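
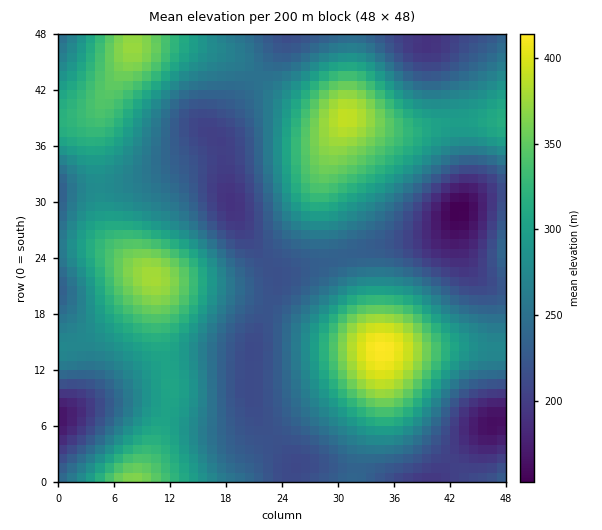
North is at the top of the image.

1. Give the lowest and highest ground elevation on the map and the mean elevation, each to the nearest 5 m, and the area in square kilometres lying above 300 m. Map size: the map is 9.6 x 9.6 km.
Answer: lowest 150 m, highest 415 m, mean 270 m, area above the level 27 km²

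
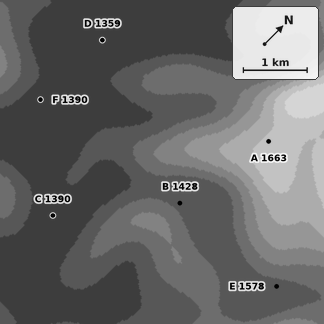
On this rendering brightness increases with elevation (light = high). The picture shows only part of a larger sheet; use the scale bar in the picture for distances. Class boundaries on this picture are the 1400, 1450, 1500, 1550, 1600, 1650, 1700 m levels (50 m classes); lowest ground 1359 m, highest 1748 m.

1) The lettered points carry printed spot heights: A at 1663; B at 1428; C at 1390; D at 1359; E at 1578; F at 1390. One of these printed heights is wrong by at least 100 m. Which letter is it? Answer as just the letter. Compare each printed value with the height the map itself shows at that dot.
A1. E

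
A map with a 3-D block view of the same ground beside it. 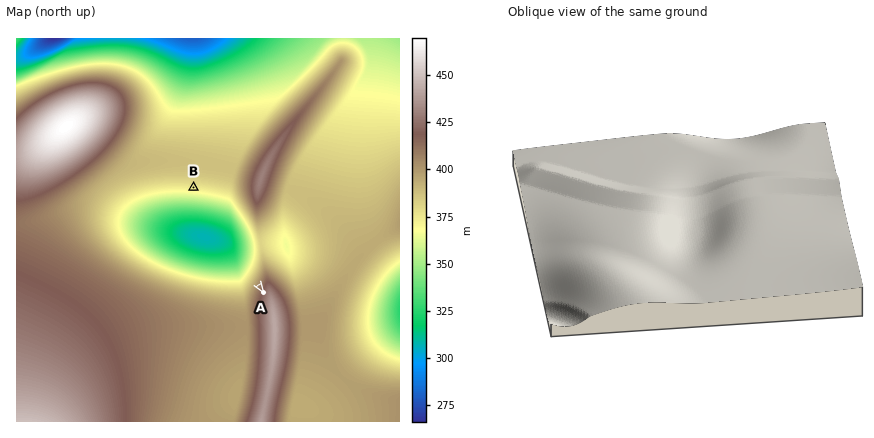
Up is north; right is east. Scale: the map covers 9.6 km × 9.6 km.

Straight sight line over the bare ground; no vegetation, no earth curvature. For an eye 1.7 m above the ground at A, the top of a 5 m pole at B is visible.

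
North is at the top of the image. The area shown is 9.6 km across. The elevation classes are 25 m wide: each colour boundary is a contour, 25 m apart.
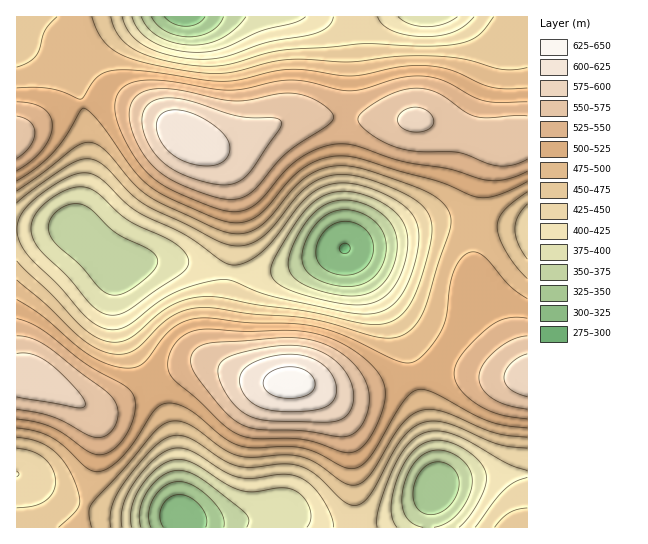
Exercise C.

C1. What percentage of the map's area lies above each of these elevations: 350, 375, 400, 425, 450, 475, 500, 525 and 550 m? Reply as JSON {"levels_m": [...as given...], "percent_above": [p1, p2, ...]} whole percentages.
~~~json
{"levels_m": [350, 375, 400, 425, 450, 475, 500, 525, 550], "percent_above": [96, 91, 84, 75, 65, 54, 41, 28, 18]}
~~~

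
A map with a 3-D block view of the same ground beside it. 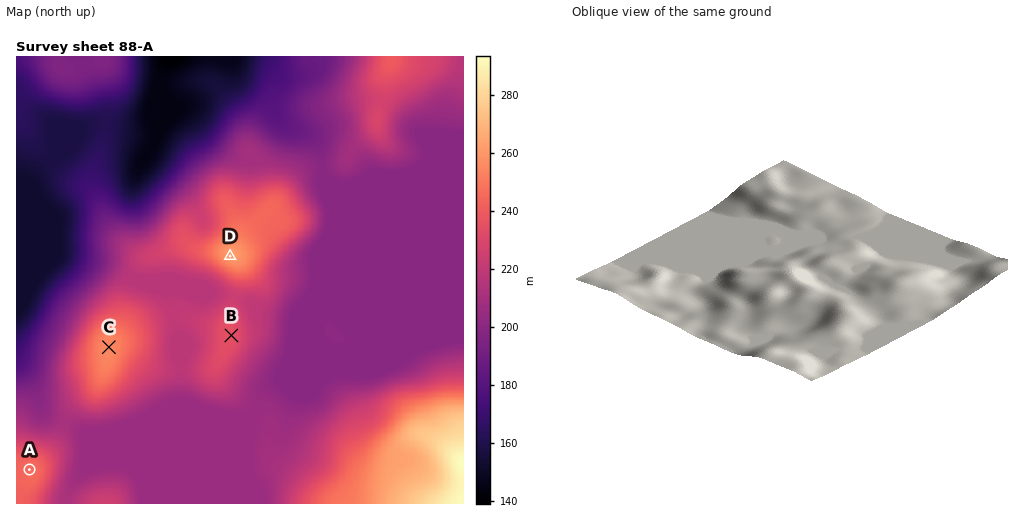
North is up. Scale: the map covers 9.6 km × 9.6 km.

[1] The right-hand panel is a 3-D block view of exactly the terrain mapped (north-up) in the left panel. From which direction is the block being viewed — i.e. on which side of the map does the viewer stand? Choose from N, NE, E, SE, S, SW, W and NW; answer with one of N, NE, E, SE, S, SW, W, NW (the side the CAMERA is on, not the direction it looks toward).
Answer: NW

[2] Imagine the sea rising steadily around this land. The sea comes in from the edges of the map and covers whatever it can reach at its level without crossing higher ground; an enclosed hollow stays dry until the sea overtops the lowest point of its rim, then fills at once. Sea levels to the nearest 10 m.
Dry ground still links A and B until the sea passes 210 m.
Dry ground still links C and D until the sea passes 220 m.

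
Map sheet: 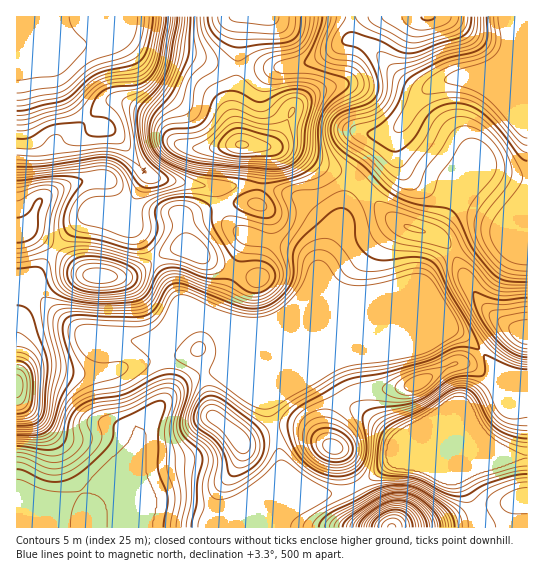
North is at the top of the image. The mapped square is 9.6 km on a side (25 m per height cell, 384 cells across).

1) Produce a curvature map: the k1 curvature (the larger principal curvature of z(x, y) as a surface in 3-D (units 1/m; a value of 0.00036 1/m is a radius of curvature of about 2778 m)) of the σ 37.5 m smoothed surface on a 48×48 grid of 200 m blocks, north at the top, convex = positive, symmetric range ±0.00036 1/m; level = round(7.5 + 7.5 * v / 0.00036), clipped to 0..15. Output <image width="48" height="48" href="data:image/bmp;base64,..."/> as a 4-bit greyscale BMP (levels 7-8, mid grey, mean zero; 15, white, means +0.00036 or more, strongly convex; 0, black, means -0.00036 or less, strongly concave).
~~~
<image width="48" height="48" href="data:image/bmp;base64,Qk32BAAAAAAAAHYAAAAoAAAAMAAAADAAAAABAAQAAAAAAIAEAAATCwAAEwsAABAAAAAAAAAAAAAAABEREQAiIiIAMzMzAERERABVVVUAZmZmAHd3dwCIiIgAmZmZAKqqqgC7u7sAzMzMAN3d3QDu7u4A////AIiIiJiIiIiZq5h3iImrzv///+3dyod4h4iIiIiHiId4m5eHiIiImqq9//3cy5iJiHiIeIiHiHd3iqmIh4h3eId5zu26u7qqqniIiIiHd3d3ibuYiIiHeIiKvNyXeKu7u3iJmIh4iIiImb3JiHeImZmrqauXd4mZqmeZmIh3iIiIh4vbmHeJqrvLdoiIeIiHiWeZmYiIiIiIdmnNuYibzd7aZ3iIh4h3iGiqqqmIh3eIdmndupms7u3JZ3iIiIiIiXrMqaqYh4ibqJ39qZm83LvKd3eIiIiJmb78h3eHd4it7O/ampqruqqrl3iIiIiru+/qdWZ4h3eK3u2oiaqpmZmaupiId3i92+6pmHd4mHZnrtqHd4maqpiJvMuYd3jeqPyImqqqmHZnvcl3d3iIq7qrzf/ZZFv7h/uImru7uph4vKh4h4iHirzMzv//uK7Xd/ypmqqqu7upqoeIeIiHiJmqq87///6HiNypmZiZmqu6mYiIiIiIiIiHeIie/+qIq6qph3d4iIiKqph4iIiIiIiId3d3vbmZvJqodmd4iHeIq5h4iIiIiIiIiId4iqmb3ZqodmeIiIiIiYiIiIeHeIh3eHh4donO25qYdniHiamIiIiIiIiIiIiIiIiHd4z9uZmZiIiIisqHeIiKqpiIiIiIiIiIeM/qmYmauqmZrMhmeImry6mIiIiIiIiIi/6pmoiKze7u7admeau83bqYeIiIiId3nfyYmYd5zv///sl3nMu7vdyoeJqpmHdovuuHd4d5vd3dze26zcuqq7qHd4mZqYd5zsl2Z5iau6qYis3c3LqYmqmHeIiImYh5zbh3d6qrqZiHZoq7uph3ial4iIiImZmrzJd3d7uph4iHZmiaqYdneaiIiIiImbzduYd3iJu4dniHd3iqqHd3irmYiHd4m926mYd3eIrJZmd3eKvLqZmavcqYd3d5vLmImZh3h5vbhmeIm87ty6vN3JiIh3eLyneIiZh3iM3vyoiby5iZmHeJqoZoiHisp3eIiZmIiLzf/93ex1aJmId4iZiIiJq7h3iIiJmYmIiJve7sqHiZmYiIibuqqqu5d3iIiImZqYd3iIq7qavO/+7u7u7Lu7uYh4iIiImqqXeIh3iZic///////+3LupiIh4eIiJqqmImpiHd3ec/8qqvMy7u6l1Z4d3eIiZqph5qruod2ed64dnm5iKvLdEZ4h3eImaqod4iau6h3m8yndoq4Z5zchVaJmHiJmaqYd2eIisuqvKu4d5qoZ5ztuYiaqYiZmZmIeHiHaLzMyprKiZmYeave3cu7qYiImZiIiHiHZ5q7mHnLmYiYiZmrzNzLmHd4iIiHeHiHeJmYh2e7qIiZh3eJmrupmYh3d3iIiHiHeImHdmasqIiZh2eJl4qpiamHd4iIiHh3d4h3dmesqImZiIiqhnmYiaqXd5qoiId3d4h3ZnisqZmYmau6dmeHeJqpiby5iIiIiIiHd3ebuqqZmru6h3eIiZq6u8uYiIiIiIiHd2aKqruqqqqZqqq7u6q8zLl3dw=="/>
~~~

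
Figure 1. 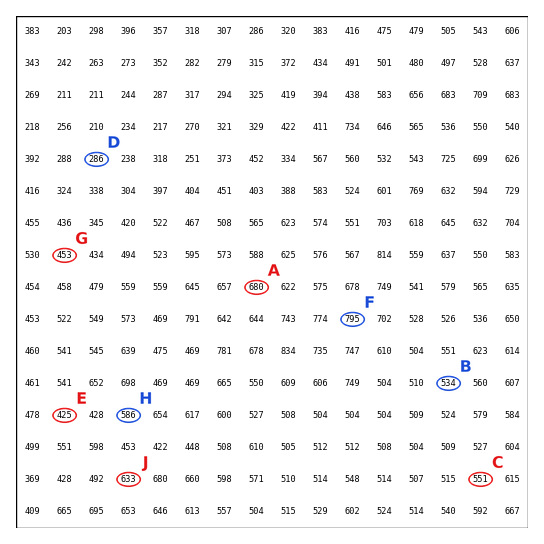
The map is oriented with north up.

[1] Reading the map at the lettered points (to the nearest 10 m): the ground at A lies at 680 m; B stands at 530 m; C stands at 550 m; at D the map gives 290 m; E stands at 420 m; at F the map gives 790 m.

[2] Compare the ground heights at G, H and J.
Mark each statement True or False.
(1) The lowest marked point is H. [False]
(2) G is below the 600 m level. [True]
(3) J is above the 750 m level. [False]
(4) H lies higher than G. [True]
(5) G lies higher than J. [False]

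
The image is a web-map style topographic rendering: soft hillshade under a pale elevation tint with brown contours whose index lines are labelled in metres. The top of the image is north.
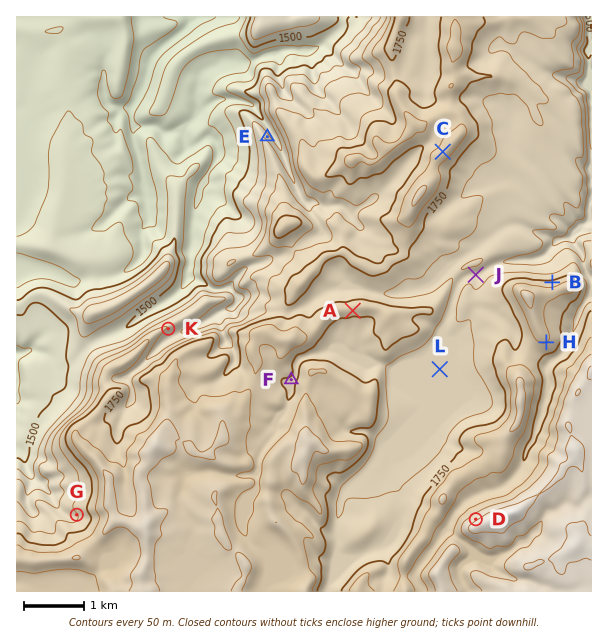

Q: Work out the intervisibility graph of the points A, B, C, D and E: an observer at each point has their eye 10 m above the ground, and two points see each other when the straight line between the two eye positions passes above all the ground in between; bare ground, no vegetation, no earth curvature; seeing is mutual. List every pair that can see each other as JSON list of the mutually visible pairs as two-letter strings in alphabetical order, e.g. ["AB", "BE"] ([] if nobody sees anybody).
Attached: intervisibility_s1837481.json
["AD", "BC", "CD"]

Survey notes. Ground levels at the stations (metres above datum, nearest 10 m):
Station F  1740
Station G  1700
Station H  1800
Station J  1670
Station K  1640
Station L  1690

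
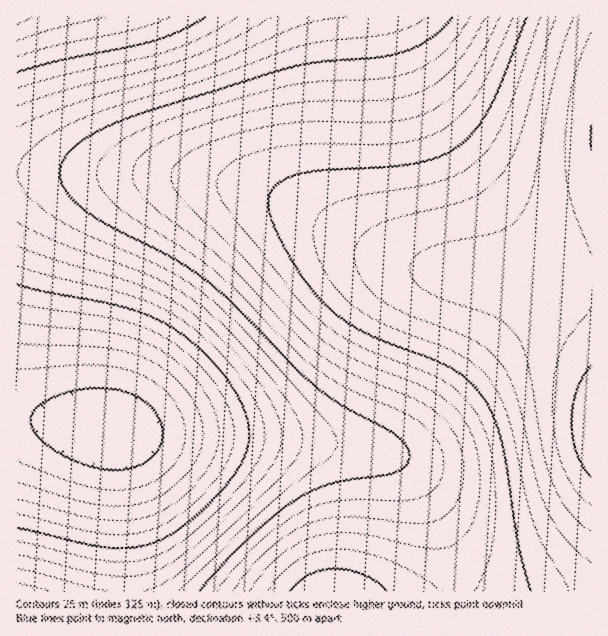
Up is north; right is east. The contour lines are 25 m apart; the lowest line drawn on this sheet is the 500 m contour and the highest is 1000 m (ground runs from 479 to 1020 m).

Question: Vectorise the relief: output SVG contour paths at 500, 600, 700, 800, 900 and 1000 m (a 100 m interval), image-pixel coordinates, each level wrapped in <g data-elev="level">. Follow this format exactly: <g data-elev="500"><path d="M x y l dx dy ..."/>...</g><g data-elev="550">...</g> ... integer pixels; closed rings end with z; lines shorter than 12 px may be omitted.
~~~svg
<g data-elev="500"><path d="M110 470l-15-2-17-6-16-7-16-11-9-9-5-9-1-9 4-7 9-8 15-7 16-5 17-2 15 0 15 3 13 5 11 6 10 11 5 12 1 12-3 12-8 9-11 7-14 4z"/></g><g data-elev="600"><path d="M17 303l24 5 78 12 25 8 23 11 26 20 22 25 14 26 4 12 1 12-1 12-5 13-8 14-10 13-13 14-15 13-15 10-14 6-22 5-27 0-26-5-61-15"/><path d="M170 17l-32 12-81 16-40 12"/></g><g data-elev="700"><path d="M108 591l-91-22"/><path d="M17 222l44 21 91 33 21 11 21 14 31 26 33 35 28 37 10 15 5 12 2 14-3 12-9 13-15 17-58 57-32 28-22 16-22 8"/><path d="M349 17l-26 3-21 5-99 42-36 11-89 24-30 11-31 14"/></g><g data-elev="800"><path d="M486 17l-18 30-15 21-15 13-18 11-16 5-20 3-63 1-24 2-55 11-43 12-32 13-21 13-7 6-5 7-1 8 1 9 4 9 7 9 14 12 42 30 24 20 80 81 19 15 21 12 66 28 21 11 11 9 8 10 7 12 4 12 2 21-3 19-8 16-10 10-11 4-12 1-70-6-20 1-18 4-21 10-21 16-20 21-17 22"/></g><g data-elev="900"><path d="M541 17l-37 103-11 23-14 16-17 13-22 9-24 6-57 9-24 7-10 6-7 7-4 9-1 11 4 18 9 19 11 17 15 15 15 10 17 9 59 23 18 8 16 12 14 14 10 18 8 21 17 78 9 29 9 19 20 33 5 12"/></g><g data-elev="1000"><path d="M591 365l-8 12-6 13-4 15-1 17 1 16 4 15 6 14 8 10"/><path d="M591 124l0 26"/></g>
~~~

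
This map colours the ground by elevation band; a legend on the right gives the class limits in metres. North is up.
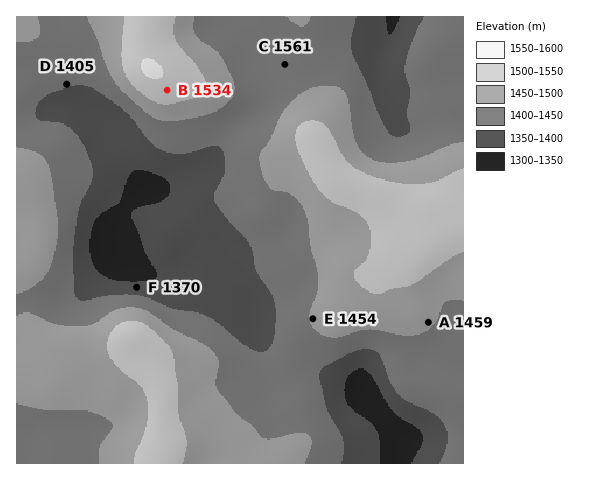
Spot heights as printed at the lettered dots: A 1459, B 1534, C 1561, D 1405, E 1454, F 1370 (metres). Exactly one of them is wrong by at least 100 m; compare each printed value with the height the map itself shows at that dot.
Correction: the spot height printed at C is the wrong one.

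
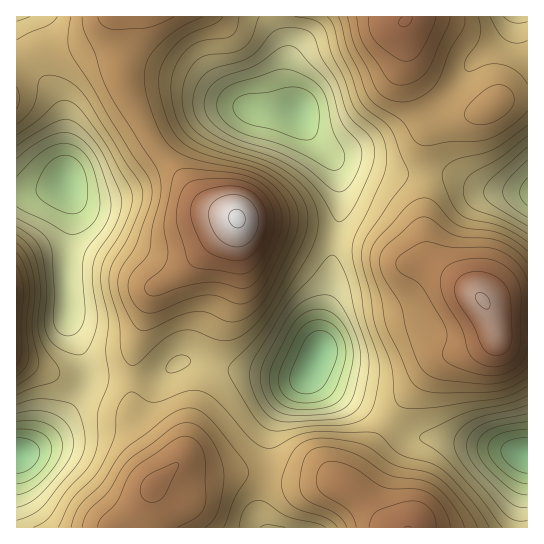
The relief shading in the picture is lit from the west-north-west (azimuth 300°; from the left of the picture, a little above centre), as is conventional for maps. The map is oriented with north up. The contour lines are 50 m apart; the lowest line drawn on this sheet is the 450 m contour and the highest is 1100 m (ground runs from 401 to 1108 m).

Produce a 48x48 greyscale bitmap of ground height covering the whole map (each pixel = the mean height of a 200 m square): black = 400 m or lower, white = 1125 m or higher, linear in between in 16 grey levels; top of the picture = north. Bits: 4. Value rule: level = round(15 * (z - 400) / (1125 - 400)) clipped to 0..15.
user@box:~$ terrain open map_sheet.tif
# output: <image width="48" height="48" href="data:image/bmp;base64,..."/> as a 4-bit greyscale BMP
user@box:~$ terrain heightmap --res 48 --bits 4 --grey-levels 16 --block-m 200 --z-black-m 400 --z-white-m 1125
<image width="48" height="48" href="data:image/bmp;base64,Qk32BAAAAAAAAHYAAAAoAAAAMAAAADAAAAABAAQAAAAAAIAEAAATCwAAEwsAABAAAAAAAAAAAAAAABEREQAiIiIAMzMzAERERABVVVUAZmZmAHd3dwCIiIgAmZmZAKqqqgC7u7sAzMzMAN3d3QDu7u4A////AFZniZq7u7u6qpiHZmd3eJq8zMzLqph2VVVmeJqru7u7uqmHd3iImaq7zMzLqYdlVERWeImqu7u7uqmId4iZqru7u7u6mHZlRDNFZ4iau8u7uqmYiImaq7u7urqqmHZUMyI0VniJq7y7uqmYiImau7u6qpmZh2VDIhEjRWeJq7u7uqmYiIiaq7qqmYiIdlQyEQETRWZ4mqu7uqmYiIiaqqqZiHd3ZUMhEAESNFZ4iaq7uqmId3iJmZmYh3dmZUMhEBEjNFZ3iJmqqpiHd3eIiIiId3ZmZUMiESIzRVZ3iImaqYh3dmZmZmd3d3ZmZVQzMkRERVZ3iIiJmIh3ZVRERVVnd3d3ZmVVRFVVVWZ3d3eIiId2ZUMiM0VWd3d3d3dmZWZWVVZnd3d3d3dmVDIREjRWd4iIiIiId3dmZlZnd3d3d3dmUyEQESRWd4iZmZmZmId2ZlZnd3ZmZmZlUyEQASNWd4maqqq6qZh2ZVZnd3ZmZmZmVDIQASNGeImqq7vMuph2VVZneHdmZ3d2VDIQACNGeJmqq7zdy5hlVVVniId3d3d3ZUMhASNWeJqqq8zdy5dkREVniIh3d4iHdkMhESRXiZqqq83dy5dUREVniZmIiIiIdlQyIjRniZqqvM3dy5dkREVnmamZiJmZh2VDM0VniZqqvN3dy6hkREV4mqqqmZmqmHZUREVnmaqrzd3dy6hkNEZ4mquqqqqqqYZVRFVomqq7zd3dy5hkNEZ4mqu7u7u7uodlVVZ4mqq7zN3cy5dUNEZ4maq7vMzMupdmVVZ5qru7vMzMuodUREVniZq7zM3dy5h2VVZ5qqu7u7u7qXZUM0VniJq7zN3t3KmHZVZ4mqqqqqqqmGVEMzRWeJq7zd7u3LmHZVZ4iaqqqZmYh1QzMzNFeJq8ze7+7LqHZVZniJqpmIh3ZTMyIiNFZ5q8ze7+7LqHZVVneJmZh3ZlVDIiIiNFZ4m8zd7u3KmHZVVmeIiYh2ZVQzIiESNFZ4mrzN3dy6h2VEVWd4iId2VUQzIhESNFZ4mrvMzLuodlRERWZ3iHd2ZUQzMiESNWeJmquqqpmHZUQzRVZ3eHd2ZlREMyIjRXiJqqmZiHdlVDMzRFZ3iId3dmVFQzM0VniaqZiHdlVEMzMzRFZ4iIiIh3ZWVEREZ4mamYdmVEMzIiIzRVZ4iIiIiIdnZVVVZ4mqmHZVQyIiIiI0VWeImZmZmZh3dmVWeJmqmHZUMiIiERI0VniJmZmZqpmId2ZniZqpmGVDMiIiERI1Z4mZmZmZqqmYd3Z3iaqph2VEMiIiIiNFeJmqmZmZmqmYd3d4maqph2ZUMzMiIjNGeJqqqpmZmZmYd3eImqqph3ZVREMzMzRWeaq7uqmImZmIiIiJmqqpiHZmVVRDNEVniau7u6mIiIiIiIiJmqqpmHdmZmVERFVnmrvMu6mYiIiHiIiZqqqqmYd3d2ZURFVomrzMy7qZiHd3d4iZqqqqqZiIh3ZVVVZ4m8zMzLqZiHd2d3iaqru7qqmYh3ZmZmZ4q8zMzLqph3Zg=="/>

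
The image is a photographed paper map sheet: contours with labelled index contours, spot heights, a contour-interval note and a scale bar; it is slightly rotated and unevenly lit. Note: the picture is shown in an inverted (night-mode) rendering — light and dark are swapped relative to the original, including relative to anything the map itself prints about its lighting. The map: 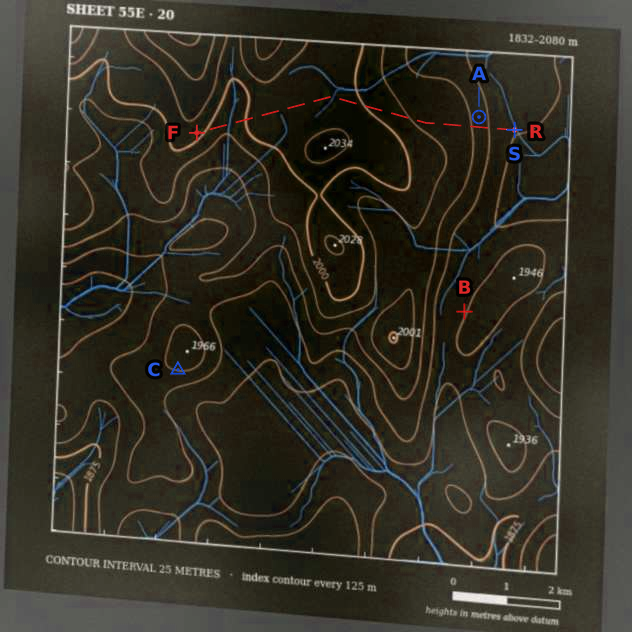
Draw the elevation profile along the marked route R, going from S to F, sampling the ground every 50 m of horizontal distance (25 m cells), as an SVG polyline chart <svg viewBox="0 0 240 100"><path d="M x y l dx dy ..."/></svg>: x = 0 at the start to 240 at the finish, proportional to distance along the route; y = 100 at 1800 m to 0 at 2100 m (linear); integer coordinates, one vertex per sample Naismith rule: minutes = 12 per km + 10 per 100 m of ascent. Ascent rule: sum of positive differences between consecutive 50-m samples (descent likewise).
<svg viewBox="0 0 240 100"><path d="M0 66l2 0 2 0 2-1 2 0 2-1 2-1 2-1 1-1 2-2 2-1 2-1 2-2 2-1 2-2 2-1 2-1 2-1 2-1 2 0 2-1 2 0 2-1 2 0 1-1 2 0 2 0 2 0 2-1 2 0 2 0 2 0 2 0 2-1 2 0 2 0 2 0 2 0 2-1 1 0 2 0 2-1 2 0 2-1 2 0 2-1 2-1 2 0 2-1 2 0 2 0 2-1 2 0 2-1 1 0 2-1 2 0 2 0 2-1 2 0 2-1 2 0 2-1 2 0 2 0 2-1 2 0 2 0 2 0 2 0 1 1 2 0 2 0 2 0 2 0 2 0 2 0 2 1 2 0 2 0 2 0 2 0 2 0 2 0 2-1 1 0 2 0 2 0 2-1 2 0 2 0 2-1 2 0 2-1 2 0 2-1 2 0 2 0 2 0 2 1 1 0 2 1 2 1 2 1 2 2 2 1 2 1 2 1 2 2 2 1 2 0 2 1 2 0 2 0 2-1 2 0 1-1 2-1 2-1 2-1 2-1 2-1 2-1 2-1 2-1"/></svg>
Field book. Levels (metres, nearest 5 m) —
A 1940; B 1920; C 1950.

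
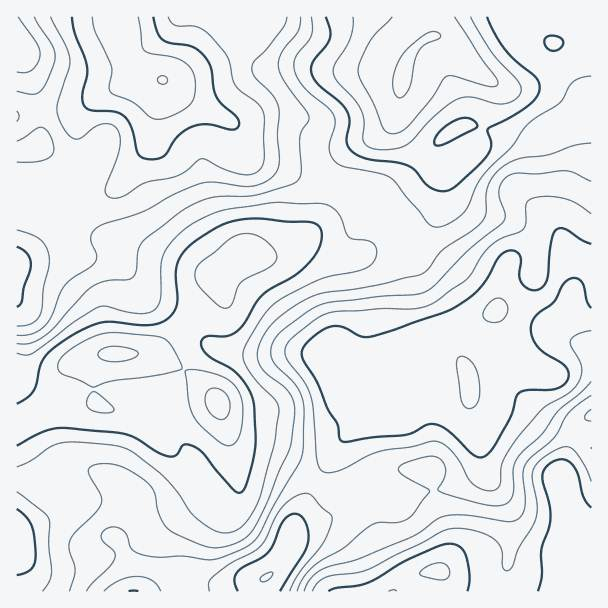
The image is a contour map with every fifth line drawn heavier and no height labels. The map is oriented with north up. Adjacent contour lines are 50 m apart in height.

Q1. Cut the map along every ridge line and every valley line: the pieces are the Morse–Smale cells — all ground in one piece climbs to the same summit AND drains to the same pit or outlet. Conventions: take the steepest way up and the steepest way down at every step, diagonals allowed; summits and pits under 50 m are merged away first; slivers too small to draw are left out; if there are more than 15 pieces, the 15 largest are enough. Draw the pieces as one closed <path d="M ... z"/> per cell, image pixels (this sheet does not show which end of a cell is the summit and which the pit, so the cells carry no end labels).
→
<path d="M591 16l-472 0-1 2 4 12 2 21 10 18 7 7 12 4 11 0 22 18 44 23 6 10 4 15 8 11 84 31 14-32 11-11 24-12 11-11 4-10 2 14 6 12 11 14 16 12 15 2 19-9 9-7 4-7 14-41 1-18-5-4 19 8 12-2 9-4 18-19 8-20 38-5z"/><path d="M591 38l-37 5-12 25-14 14-9 4-12 2-15-6 1 14-17 50-6 8-20 10-15 2-13-8-18-20-6-12-2-14-4 10-11 11-24 12-14 16-11 27 12 5 19 3 12 14 20 10 13 14 4 15 0 17 9 48 7 18 6 6-2 2-34 8-12 6-32 26-14 9 14 8 23 21 24 0 40-30 8-3 21-1-1-10-9-17 0-7 10-17 27-25 22-1 26-9 7-8 8-21 10-11 9 0 13 3z"/><path d="M579 258l-9 0-6 6-12 26-7 8-26 9-22 1-27 25-10 17 0 7 9 17 1 10-26 2-43 32-24 0-18 8-19 15-24 41 11 6 8 2 54-20 40-1 9 40 10 27 0 18-8 16 5 8 2 14 56 0 1-13 7-31-1-36-10-18-16-23-4-31-10-26 0-19 12 5 30 0 10 3 30 23 40 17 0-180z"/><path d="M366 200l-2 16-14 24-2 11 0 13 7 45-1 14-6 12-25 19-39-2-17 3-18 0-25-3-11-4-13 1-8 8-29 45 13 33 16 23 2 10-1 15-3 6-11 10-35 9-14 20-8 7-7 2 8 13 21-10 15-12 32-20 37-35 4-11-4-29 4 8 8 9 11 4 25 4 39 24 25-41 19-15 17-7-22-22-14-8 14-9 32-26 12-6 34-8 2-2-6-6-7-18-12-77-14-17-20-10z"/><path d="M164 80l-14 63-30 42-7 5-9 3-51-1 1 20-5 12 32 14 24 0 15 3 60 21 33 15 11-11 21-13 30 3 21-9 24-26 12-32-84-32-6-5-6-21-6-10-44-23z"/><path d="M117 16l-101 1 1 169 51 7 42-1 10-7 26-36 16-53 1-15-16-2-13-10-10-18-2-21z"/><path d="M189 318l-34 34-51 3-6 5-4 14 0 24 2 6-34-1-11 3-19 12-15 3-1 58 29 5 21-15 17-1 10 2 29 16 2 2 0 12-4 24-6 12 5 0 7-4 18-24 23-4 16-8 10-13 1-15-2-10-20-32-9-24 29-45 11-9 11-1-10-9z"/><path d="M75 256l-28 0-31 7 0 40 4 6 4 11 4 45-2 18-3 7-7 2 1 29 15-3 19-12 11-3 33 0-1-29 4-14 6-5 51-3 20-19 12-15-4-5-37-17-8-8-10-15-12-11-12-4z"/><path d="M429 469l-40 1-54 20-18-8-22 40-5 24-6 12-8 12-14 11-2 10 135 1 19-16 17-5 9 0 8-17 0-18-10-27z"/><path d="M333 188l-13 33-24 26-21 9-30-3-21 13-10 10 0 14-26 27 24 29 12 6 25 3 18 0 17-3 39 2 25-19 4-8 3-12-3-31-4-20 0-13 2-11 14-24 2-16-3-4-19-3z"/><path d="M471 394l-1 20 10 26 4 31 16 23 11 24 0 30-7 31 0 12 54 1 2-4 2-28 3-6 11-12 5-12 7 5 4-1 0-90-40-18-30-23-10-3-30 0-9-3z"/><path d="M230 436l-1 5 5 15 0 18-4 6-38 32-16 16-4 8-3 10 0 14 8 23 18-5 20 6 15 0 31-4 6-3 9-7 8-12 6-12 5-24 21-39-40-25-25-4-11-4z"/><path d="M83 468l-17 1-21 15-21-4-8 0 0 72 16 13 12 5 13 0 47-12 18-9-8-13 2-3 5-15 3-30-31-18z"/><path d="M51 224l-3 1-6 12-25 25 9 0 21-6 63 3 10 6 8 8 10 15 8 8 25 11 17 11 28-31 0-6-4-5-32-14-66-22-33-2z"/><path d="M122 550l-18 8-47 12-13 0-9-4-18-13-1 38 115 1 1-10-4-15z"/>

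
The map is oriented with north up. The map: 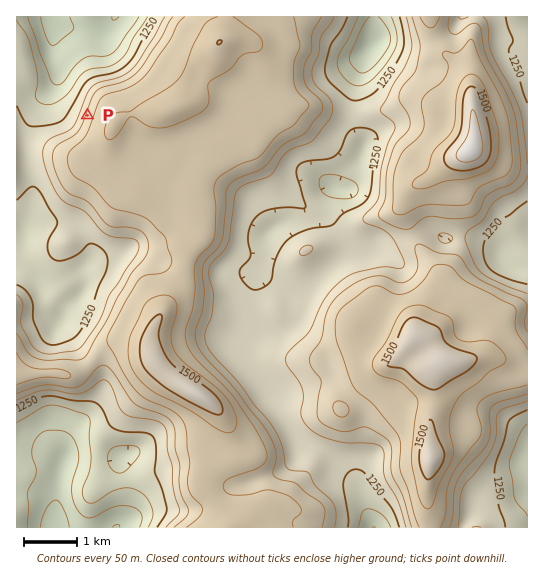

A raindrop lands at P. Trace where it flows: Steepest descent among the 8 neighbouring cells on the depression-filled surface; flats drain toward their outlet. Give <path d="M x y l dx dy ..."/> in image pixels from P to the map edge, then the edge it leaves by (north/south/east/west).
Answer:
<path d="M87 115l-14 0-16-16 0-42-2-2 0-29-1-1 0-8"/>
exit: north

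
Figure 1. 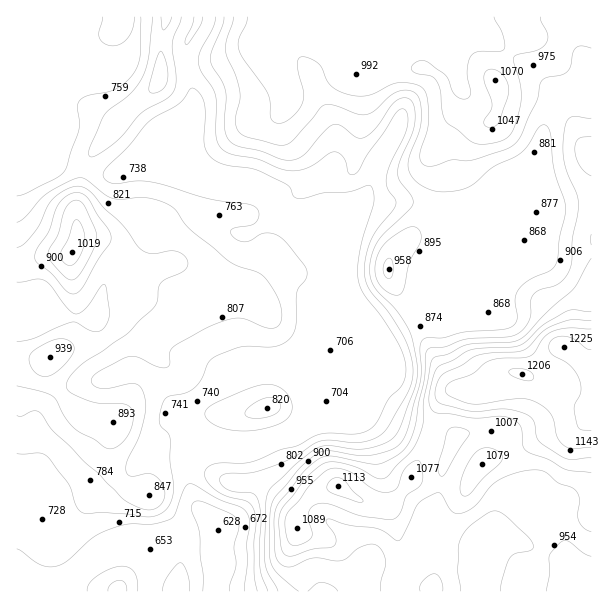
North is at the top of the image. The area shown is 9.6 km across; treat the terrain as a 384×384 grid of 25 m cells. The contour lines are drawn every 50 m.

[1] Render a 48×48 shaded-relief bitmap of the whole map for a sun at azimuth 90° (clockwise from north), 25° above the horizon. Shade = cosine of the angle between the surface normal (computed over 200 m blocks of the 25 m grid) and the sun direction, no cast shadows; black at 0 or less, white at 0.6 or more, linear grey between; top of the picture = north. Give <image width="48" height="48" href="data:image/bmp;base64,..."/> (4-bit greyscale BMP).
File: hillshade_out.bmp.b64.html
<image width="48" height="48" href="data:image/bmp;base64,Qk32BAAAAAAAAHYAAAAoAAAAMAAAADAAAAABAAQAAAAAAIAEAAATCwAAEwsAABAAAAAAAAAAAAAAABEREQAiIiIAMzMzAERERABVVVUAZmZmAHd3dwCIiIgAmZmZAKqqqgC7u7sAzMzMAN3d3QDu7u4A////AKqqmHi+6Xv+uGREeruqmHiqre25iL3cuqqrupit2oruyVIki7qqqYiqrdy6iK3cupmrzLqsyorduWECjMqruoirrNy6mazLqpmrzMu7uprduWEAa8vNyom7q9y6qqq7qZqrzMzLuprduWEAOt3cuorMq8y6qqq7mKqru7y7q7vduWEAO+26qZvdqszLqpq6iKqqqrqpnO7sqWIAOuyYmr3uuazbqqqpiKqqmaqYnf/qd3UhNqqZrMztuYvtuqqqmKmZiZmZnf/HV5l1M2ic3bq92oruy7qamKqYiZq6rP6naKqYQkad7aeN6njO27qZmbqYmZrMvN2omqmYYzac25Z864et3LmIq7qYiJrNzN3KqqqYhTarqYZYzJeLy5h4q7upiJrO7M3LqqqqqGermHU1rLmbuHd4mruYiZrP/cy6mqu8y5mqmGQjnLqrp2d3mrqHiarP/supmZq97bqqqGQhapmrmHd3mrqIm7u9/suqmZmt/suqqXUQJ4irqpmImqqazMqr3cu7qpms7buqqZcQBImru6qqmZm93cuqu7vMu6qrzLuqqakwA4maqqy6iIit7dy6qrzMy7u7u7uqmbowBHiImry5iHis7dzLq7zMy7u7u7qpmrkwJ2Z4mZiZq4iL3czMu7zMu7urzLupm7cieHeJl0RqzKmJvLq8y7u7u7qr3supm5VHqpmZliFJu6qZq6qry7u7u6qs7tuqqnRqu6qql0NXm7qYm7mbzLu7u7qt7su6l0Wbu7uql2Z4q7qXnMmbzLu7u7u97cy6dEi8u7u6l3iImrqFntqbzLu7vLvN3MzJUUvcuru6qIiYeLp1r/ubzLu7zLvMzMzJMFzsuru7qpmHZ5hmv/2ry7u8zMu8zLvJMFzsu7u7uqqGZnZWrv7My6vM3curzLvKUUrdy7u7uqqGZ3ZVjf/ty7vN3Lqry7vKY0e8y7u7uqqWZodUff/tu7zcy7u7u7u6hlaLy7u7qqqXVodEfv/cu7zMu7u7u7u7l3Z6u7u7qqqnZYdUfv7Lu7zMu7u6q7u7qHd4qru7qqqoZphlfP26u8y7u7uqqruruXd4mrvLuqqXZ6qXi926u7u7qqqZmrqay3VoqrzMu6qGZ6qoec3Lu7uqqqmIm8ypzIRHq7vMy7p1aLqpeK3cu7qpiJmIrN25zaQlm7q8zcp1ebqph4vey7qXVomavd25vtgjeqmr3ut1ebqqh3nO7LqnRHmazd25rftBWJib3/yGiqqpmIit7cunRHmazd25rP5hN5ma3/2oq6qqmZiKzdy4RHiZvdyprP6CSKqJz/26u6qqqqmHi+7IVWiJvduZrN2VWbp4z/3Mu6qqqqqWWO+3ZniJvbmZq8uoirl53+y7zKq7u7qnRu+mZ3eLzLmZqruqu6iK3ty7zLu7qqqpVu6FZmesy6qqqruqu6mbvLzMzLuqqpq6Zt+VRWi8y6q6qruqu6qqqrzdy7uqqZm7ds+2RGiruru7uqqqu6qqmbzcuru6qZm7db/oQ1iaq7u7u6qruqqpqrzMug=="/>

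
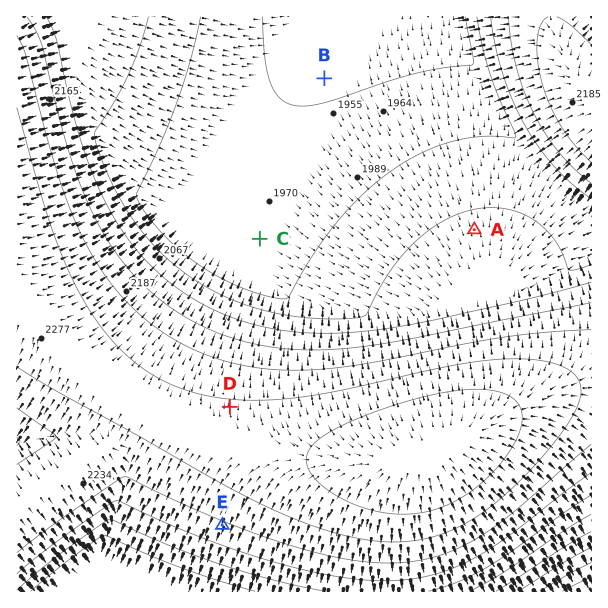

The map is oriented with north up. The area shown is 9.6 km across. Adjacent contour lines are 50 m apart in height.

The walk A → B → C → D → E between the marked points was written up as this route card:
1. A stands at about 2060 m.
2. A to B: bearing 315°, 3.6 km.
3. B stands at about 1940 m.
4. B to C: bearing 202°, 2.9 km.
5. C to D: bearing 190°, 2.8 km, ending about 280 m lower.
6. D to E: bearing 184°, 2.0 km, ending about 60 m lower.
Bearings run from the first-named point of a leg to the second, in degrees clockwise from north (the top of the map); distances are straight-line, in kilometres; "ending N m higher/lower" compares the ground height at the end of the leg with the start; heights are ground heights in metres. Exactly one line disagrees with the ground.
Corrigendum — Line 5: it should read "ending about 280 m higher".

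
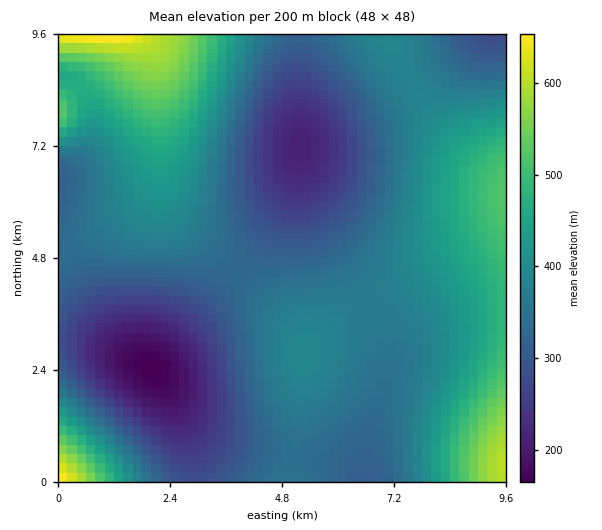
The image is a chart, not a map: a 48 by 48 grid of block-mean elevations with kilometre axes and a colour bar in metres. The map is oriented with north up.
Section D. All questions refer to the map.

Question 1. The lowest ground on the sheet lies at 160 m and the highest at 680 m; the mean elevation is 360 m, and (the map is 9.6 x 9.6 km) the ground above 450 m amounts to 15.7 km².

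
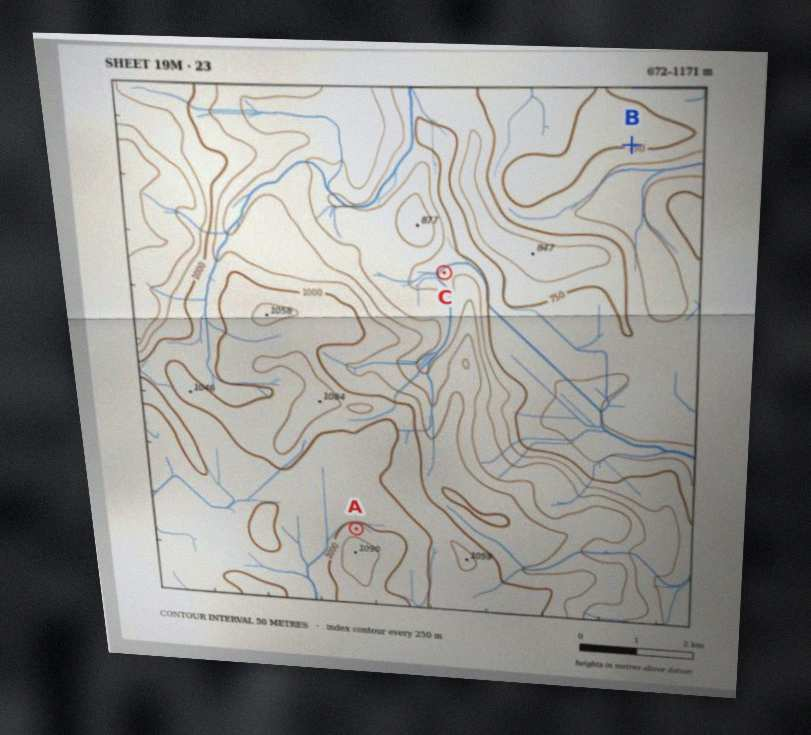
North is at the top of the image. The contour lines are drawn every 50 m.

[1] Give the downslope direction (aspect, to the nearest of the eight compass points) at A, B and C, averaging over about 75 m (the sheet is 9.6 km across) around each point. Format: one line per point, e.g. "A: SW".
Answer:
A: N
B: S
C: NW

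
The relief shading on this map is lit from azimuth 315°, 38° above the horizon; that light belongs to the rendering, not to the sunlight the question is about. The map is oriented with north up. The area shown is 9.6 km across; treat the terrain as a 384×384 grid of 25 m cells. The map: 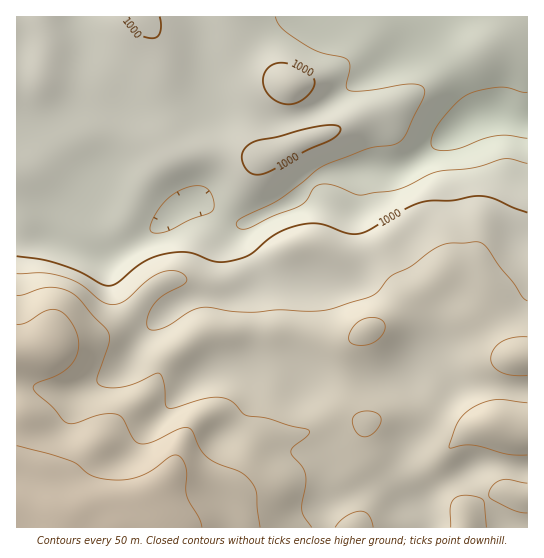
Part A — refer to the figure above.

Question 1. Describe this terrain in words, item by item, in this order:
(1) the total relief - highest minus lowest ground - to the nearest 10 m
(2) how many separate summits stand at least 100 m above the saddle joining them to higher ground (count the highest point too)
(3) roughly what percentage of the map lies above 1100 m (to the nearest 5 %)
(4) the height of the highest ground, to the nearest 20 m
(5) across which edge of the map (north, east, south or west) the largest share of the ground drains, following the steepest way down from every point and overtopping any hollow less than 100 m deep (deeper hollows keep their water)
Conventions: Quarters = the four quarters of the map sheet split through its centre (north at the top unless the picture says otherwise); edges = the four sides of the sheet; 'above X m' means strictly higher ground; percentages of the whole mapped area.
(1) From the lowest to the highest ground is roughly 370 m.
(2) There is 1 summit with 100 m or more of prominence.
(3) Roughly 20 % of the ground is higher than 1100 m.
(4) The highest point reaches roughly 1240 m.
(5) Most of the ground drains across the eastern edge.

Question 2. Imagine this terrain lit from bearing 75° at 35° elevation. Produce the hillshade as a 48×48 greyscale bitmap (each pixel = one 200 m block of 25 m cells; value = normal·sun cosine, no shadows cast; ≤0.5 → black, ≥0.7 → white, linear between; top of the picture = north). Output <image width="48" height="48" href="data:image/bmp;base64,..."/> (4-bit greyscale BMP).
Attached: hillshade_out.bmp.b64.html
<image width="48" height="48" href="data:image/bmp;base64,Qk32BAAAAAAAAHYAAAAoAAAAMAAAADAAAAABAAQAAAAAAIAEAAATCwAAEwsAABAAAAAAAAAAAAAAABEREQAiIiIAMzMzAERERABVVVUAZmZmAHd3dwCIiIgAmZmZAKqqqgC7u7sAzMzMAN3d3QDu7u4A////AFVVZmZmZmd4mZh4mZiIdUWJmHdRAnmGVFVWZmZmZmd4mZh4iZmYdUV4mHZBA3l1RGZmZmZmZmeJmYh3iJmZdVVniGUxFHdUNGZmZmd3ZmeJmYd3iJmYdVVmdmVDRWVEVmZmZ3h3ZVZ5mYh4iZmYZVZmZlRFZmRFeGZmeIiHZERpupiImZiHZVVmZlRGd2RFZ2Z3d3iYZTNZzKh4mYd2ZVVmd1RFd2QzRHeIdmeIhkNZ3ahneHZmZVVmd2VEVUISNIiYdVaJmGRIvKdmZ2ZmZlVWd2VDMyIjVYiZdlZ5qoVFmpdmZndmZlVWd3ZUMhJGd5mph1ZomZdUaIh3d3dlVVVWd3dlQiNXh5mpl2ZneJl1VniId3dlVVZnd3d2UzRniIiIiHd2Z4mYZmiId3dlVVZ3d3d3ZURWd3d3iIh3VWiZdmd3ZmZlVFZ3d3ZmZDNEVVVWiZmIZEaJh2ZmVWZlREZnd3ZlQyIjNFVXiqqYdDV4h2ZVVVVVQ0Vnd3ZVQyIiNGZnmrqphURXd2VVVVVUM0VWeHZlQzIiRWZnm7qql1RFZmZmVVVURERWiIdlQzM0VlVXm7uqqXVDRWd3ZWZlVUNHiYdlREVWZ0RXm8ypmIZTRXiHZmd3ZUNXiYdlRFZnd0RXrN2nZ4dlVniHZnd3ZURWd3ZlVWZ3iERXrf6lRWdmZnh3ZmdmZVVURVZmZWZ4iFVovv6TE1ZmZ3h3ZmZlVVVTNFVWZmZ4iGeKzuxzETVoiId3ZVVVVVVDNFRVZ2eIiHibzLljETR4qodmVERVVWZURVRFZ3eJiImqqYdUMzVomYdUMzRVVnZlVVRFZ3eZmImIdmVVVVVWd4dkIiRWeIdlVmVFZmeamIh2VVVVZ3ZVVoh1MiRXmpdURmVVZmeah3d2VVVVZ3ZVVnd2VDRXiZdTNWZVZmeZh3dmZmVVZ3dmVVVWZlVVeIdUM0VmZleId2ZmZmVVVnd2VDNFZmZUVndlREVmZmeId2ZmZmVVRWd2VDIkVndlVndmZURWZmd4d2ZmZmZURFZmVDIjVnh2Z3dndlNFZ3d3d2ZnZmVUQ0VWVDIjRniHd2ZndlRFZ2Zmd2ZmZmVURERVZUQzRWd3dmZmZmZmZlVWeGZmZmVUREVWZlREVVZmZmdlVomYZVRWiGZVVVVVVVVmZlVFVlVWZ3d2V5qpdlVXiFVVVVVVVVZmZlVVZmVWZ3d3Z5qphmZnd1VVVVVmZVZmZlVFVlVmZmd3d5qph3ZmVVVWZVVmZVVmZlVEREV4h2Znd4mZmHZUREVWZlVmVVVmZlVEMiR5qHZmZniZiGZUM0RXdlVmVVVmZlREMiSKuph2ZmeIh2VURERnd2VVVUVndlVEM0aaqpiHZmZndlVVVURnh2VVVEVndlVVRGiqmIh3dmZmVUVWVURXh2VUREV3dlVmZnmph2Z3dmZVREVmZkRXh2RERFZ4dlVnd4mIdmZnd2ZlREVmZkVoh1QzRFd4dlZ3iIh3ZlVmd2ZlVEVVVlVohlQzRWeIdmZ3iId2ZlVmZ2ZmVVRFVQ=="/>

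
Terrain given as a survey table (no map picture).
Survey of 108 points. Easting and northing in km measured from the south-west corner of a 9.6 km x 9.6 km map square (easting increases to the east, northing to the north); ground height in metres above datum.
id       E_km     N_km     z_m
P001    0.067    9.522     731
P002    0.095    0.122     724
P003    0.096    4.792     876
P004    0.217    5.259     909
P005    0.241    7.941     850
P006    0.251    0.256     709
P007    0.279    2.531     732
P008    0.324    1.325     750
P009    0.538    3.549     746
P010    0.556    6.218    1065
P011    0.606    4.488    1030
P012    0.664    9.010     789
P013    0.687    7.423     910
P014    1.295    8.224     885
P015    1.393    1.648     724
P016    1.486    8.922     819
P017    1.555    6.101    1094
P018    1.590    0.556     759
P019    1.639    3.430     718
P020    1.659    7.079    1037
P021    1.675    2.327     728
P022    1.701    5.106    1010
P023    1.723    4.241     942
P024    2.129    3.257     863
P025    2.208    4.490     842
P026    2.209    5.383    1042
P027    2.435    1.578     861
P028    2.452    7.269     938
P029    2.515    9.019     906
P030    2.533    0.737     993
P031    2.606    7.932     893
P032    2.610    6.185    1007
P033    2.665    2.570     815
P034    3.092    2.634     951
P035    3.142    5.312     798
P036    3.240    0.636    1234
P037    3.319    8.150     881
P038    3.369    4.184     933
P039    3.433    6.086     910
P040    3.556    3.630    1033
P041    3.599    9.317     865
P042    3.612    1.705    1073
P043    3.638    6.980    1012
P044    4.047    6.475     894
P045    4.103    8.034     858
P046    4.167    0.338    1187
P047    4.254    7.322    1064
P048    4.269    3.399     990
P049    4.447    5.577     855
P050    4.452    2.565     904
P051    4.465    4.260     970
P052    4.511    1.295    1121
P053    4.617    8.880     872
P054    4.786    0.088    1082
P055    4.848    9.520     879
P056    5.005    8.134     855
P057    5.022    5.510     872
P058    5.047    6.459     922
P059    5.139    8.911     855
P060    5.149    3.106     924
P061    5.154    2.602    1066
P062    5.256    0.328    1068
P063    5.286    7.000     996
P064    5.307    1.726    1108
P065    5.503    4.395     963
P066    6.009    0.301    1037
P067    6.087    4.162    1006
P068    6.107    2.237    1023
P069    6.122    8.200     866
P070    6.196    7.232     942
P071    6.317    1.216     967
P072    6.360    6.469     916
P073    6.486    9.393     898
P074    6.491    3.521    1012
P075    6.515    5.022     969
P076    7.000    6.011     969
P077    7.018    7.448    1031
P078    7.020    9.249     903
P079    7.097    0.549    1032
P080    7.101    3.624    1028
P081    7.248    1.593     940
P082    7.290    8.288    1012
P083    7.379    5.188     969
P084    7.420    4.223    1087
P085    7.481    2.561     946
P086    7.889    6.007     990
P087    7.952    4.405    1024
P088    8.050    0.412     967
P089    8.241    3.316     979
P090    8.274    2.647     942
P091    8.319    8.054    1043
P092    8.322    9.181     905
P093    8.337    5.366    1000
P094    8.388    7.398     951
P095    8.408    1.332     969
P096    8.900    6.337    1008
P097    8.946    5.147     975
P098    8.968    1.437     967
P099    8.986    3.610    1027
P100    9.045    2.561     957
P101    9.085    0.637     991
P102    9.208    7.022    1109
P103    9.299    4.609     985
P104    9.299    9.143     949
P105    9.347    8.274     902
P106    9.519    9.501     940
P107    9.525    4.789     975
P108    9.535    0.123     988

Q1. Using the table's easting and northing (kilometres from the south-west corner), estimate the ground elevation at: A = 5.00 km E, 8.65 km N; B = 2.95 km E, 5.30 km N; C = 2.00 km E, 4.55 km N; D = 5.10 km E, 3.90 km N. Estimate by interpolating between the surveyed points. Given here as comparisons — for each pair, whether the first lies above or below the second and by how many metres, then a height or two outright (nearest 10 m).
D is above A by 180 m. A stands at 850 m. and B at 870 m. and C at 910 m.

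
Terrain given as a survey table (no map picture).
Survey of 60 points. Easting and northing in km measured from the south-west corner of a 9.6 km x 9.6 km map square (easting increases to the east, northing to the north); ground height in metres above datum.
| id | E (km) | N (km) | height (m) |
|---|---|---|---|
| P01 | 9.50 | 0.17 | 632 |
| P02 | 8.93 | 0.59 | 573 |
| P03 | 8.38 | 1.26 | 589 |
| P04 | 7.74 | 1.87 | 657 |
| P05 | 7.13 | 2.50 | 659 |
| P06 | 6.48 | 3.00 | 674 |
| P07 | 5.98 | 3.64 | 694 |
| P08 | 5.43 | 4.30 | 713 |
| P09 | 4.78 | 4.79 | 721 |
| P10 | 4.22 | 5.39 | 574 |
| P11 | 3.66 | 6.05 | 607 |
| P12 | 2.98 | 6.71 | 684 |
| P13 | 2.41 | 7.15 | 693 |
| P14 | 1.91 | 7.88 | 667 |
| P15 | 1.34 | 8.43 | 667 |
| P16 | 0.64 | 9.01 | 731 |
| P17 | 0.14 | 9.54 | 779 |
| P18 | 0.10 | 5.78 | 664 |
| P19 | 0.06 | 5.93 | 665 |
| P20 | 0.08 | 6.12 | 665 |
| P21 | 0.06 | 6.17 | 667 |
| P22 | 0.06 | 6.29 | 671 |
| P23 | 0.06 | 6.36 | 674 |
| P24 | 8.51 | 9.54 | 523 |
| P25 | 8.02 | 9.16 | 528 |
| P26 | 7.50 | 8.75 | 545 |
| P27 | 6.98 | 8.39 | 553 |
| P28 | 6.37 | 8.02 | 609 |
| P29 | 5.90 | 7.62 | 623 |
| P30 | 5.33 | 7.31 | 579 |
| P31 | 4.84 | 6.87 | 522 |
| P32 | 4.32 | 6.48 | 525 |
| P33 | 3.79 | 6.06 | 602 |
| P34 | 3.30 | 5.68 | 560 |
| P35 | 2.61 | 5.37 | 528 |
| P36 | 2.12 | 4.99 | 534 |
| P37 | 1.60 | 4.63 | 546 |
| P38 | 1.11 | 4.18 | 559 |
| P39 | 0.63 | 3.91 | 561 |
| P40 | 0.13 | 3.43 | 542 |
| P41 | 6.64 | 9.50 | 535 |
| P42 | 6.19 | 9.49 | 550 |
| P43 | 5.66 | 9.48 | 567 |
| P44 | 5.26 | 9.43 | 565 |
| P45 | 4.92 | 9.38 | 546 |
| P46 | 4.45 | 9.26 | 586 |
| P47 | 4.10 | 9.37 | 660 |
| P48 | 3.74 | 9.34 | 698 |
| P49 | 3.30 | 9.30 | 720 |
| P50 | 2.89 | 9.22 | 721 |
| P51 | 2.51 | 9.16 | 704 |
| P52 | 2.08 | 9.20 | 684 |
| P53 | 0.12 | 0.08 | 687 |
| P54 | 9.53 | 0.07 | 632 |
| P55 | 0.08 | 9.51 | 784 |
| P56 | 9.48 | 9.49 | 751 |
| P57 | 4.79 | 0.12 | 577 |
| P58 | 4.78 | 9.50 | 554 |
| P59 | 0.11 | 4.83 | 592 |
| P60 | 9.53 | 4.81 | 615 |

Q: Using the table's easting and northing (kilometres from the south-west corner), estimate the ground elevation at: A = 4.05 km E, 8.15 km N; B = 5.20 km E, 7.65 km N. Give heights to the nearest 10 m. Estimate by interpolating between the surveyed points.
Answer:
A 610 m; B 580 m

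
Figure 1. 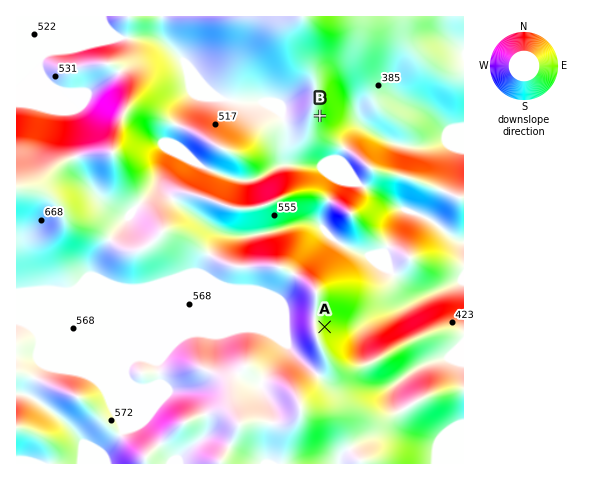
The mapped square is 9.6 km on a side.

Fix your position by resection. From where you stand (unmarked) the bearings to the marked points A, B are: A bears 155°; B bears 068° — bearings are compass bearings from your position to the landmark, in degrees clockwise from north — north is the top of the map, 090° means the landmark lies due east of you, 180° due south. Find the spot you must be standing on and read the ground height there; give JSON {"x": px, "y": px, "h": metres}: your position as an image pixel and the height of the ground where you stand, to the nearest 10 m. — {"x": 241, "y": 148, "h": 540}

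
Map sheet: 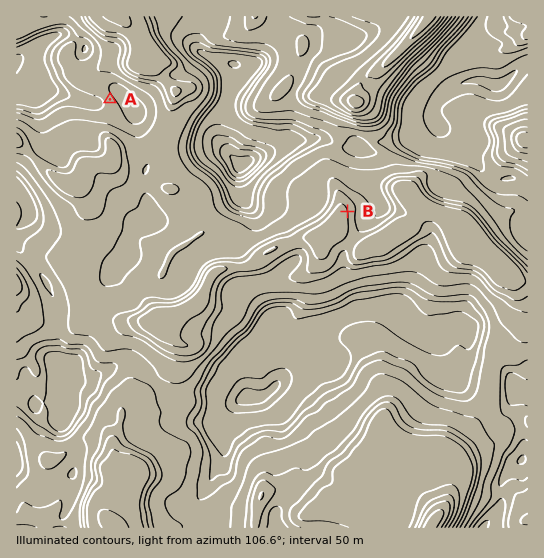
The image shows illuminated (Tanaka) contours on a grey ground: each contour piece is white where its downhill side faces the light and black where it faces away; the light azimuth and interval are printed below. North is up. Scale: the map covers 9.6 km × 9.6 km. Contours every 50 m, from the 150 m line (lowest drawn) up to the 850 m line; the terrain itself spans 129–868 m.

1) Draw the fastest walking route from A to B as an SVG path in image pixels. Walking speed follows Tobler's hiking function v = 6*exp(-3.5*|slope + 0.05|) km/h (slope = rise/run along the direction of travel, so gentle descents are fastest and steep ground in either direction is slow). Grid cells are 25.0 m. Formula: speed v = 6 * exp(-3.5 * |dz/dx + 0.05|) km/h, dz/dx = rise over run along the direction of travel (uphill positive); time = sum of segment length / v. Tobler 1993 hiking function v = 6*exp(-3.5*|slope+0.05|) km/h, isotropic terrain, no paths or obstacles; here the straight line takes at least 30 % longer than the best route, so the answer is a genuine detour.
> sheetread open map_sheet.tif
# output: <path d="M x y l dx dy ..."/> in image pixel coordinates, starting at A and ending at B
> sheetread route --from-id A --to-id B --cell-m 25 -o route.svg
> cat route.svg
<path d="M110 99l11 22 8 8 13 6 9 10 8 4 63 62 40 20 28 0 11-5 2 0 8-4 2 0 13-7 11-10 2-2 2 0 4 3 2 5"/>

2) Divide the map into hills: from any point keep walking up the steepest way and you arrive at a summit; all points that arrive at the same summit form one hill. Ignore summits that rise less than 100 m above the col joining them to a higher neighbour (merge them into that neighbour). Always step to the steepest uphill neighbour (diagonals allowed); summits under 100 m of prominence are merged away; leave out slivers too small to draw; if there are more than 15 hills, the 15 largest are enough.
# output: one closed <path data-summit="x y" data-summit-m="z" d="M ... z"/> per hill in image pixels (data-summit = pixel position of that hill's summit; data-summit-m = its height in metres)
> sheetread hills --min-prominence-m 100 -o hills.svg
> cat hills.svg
<path data-summit="246 398" data-summit-m="775" d="M422 207l-7 15-6 6-10 3-33 18-4 0-29-21-12 13-1 14-4 8-9 9-9 4-15 0-8-9-9-14-15 12-34 6-8 7-5 15-6 8-20 11-15 3-7 6 17 17 3 8-12 27-26 26-11 5-6 7 0 8-8 20 0 14 12 18 2 8-6 16-9 18-1 8-14-1-34 4-20-7-2 3-22 0-3 2 0 5 238 1 3-21 6-14 28-10 11 4 20 18 13-1 19 5 23 2 7-6 11-18 6-4-12-12 6-27 11 5 32 3 13 9 0-3 4-7 34-44 4-45 4-8 24-24 4-12 0-11-17-37-37-37-24-16z"/><path data-summit="242 165" data-summit-m="868" d="M427 16l-307 1 16 14 20 38 20 22-5 18-2 20-2 8 0 9 6 20 0 16-2 7 5 4 5 12 18 16 4 6 0 6-26 16-6 6-6 11-10 32 4 19 26-8 13-8 6-8 5-15 8-7 34-6 14-12 10 14 12 10 15-2 14-12 4-8 1-14 15-16 5-14-1-13-9-21-2-15 10-21 4-23 4-8 9-8 0-8 7-13 20-14 19-19 25-27z"/><path data-summit="498 85" data-summit-m="768" d="M527 16l-98 0-8 11-38 40-20 14-7 13 0 8-9 8-4 8-4 23-10 21 2 15 10 26 0 8-7 18 28 20 4 0 33-18 10-3 6-6 7-15 15 5 28 16 49 49 14 5z"/><path data-summit="17 62" data-summit-m="721" d="M119 16l-103 1 0 125 39 35 15 8 7-1 6 10 4 20-3 7-1 40-4 25 9 20 11 10 11 4 45 1 4-4-4-15 1-11 15-36 31-22 1-6-4-6-18-16-5-12-5-4 2-7 0-16-6-20 0-9 2-8 2-20 5-18-20-22-20-38z"/><path data-summit="63 374" data-summit-m="685" d="M17 308l-1 213 25-1 5-3 17 7 34-4 13 1 17-42-2-8-12-18 0-14 8-20 0-8 6-7 11-5 26-26 9-18 3-13-21-21-37 0-20-6-12 2-11 7-25 3-19-8z"/><path data-summit="483 527" data-summit-m="662" d="M513 276l-1 3 13 28 0 11-6 16-22 20-4 8-4 45-38 51 6 17-9 26-16 22-1 5 97-1 0-244z"/><path data-summit="17 187" data-summit-m="639" d="M18 143l-2 0 0 164 15 12 19 8 25-3 11-7 11-1 0-2-12-12-6-16 4-25 1-40 3-7-4-20-6-10-11 0-16-11z"/>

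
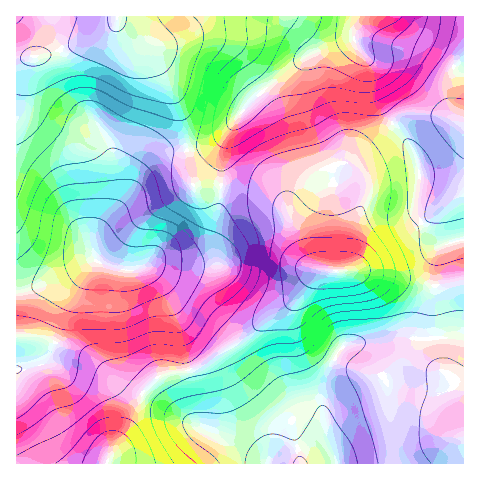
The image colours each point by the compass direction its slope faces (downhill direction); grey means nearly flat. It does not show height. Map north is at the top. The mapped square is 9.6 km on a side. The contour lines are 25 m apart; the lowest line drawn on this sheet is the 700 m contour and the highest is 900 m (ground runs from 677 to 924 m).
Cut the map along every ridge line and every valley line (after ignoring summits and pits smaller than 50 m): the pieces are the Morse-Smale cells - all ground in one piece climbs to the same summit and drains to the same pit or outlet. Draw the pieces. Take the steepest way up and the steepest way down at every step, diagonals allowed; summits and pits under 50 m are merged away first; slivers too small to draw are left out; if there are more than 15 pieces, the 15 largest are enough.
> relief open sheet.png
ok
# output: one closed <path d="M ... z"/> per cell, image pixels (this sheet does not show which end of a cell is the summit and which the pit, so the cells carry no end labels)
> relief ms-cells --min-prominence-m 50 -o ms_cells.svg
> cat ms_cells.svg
<path d="M463 53l-11 16-4 12 0 18 2 9 5 8 7 6-35-8-16 0-14 6-23 18-13 14-3 7 0 6 6 14-6-8-9-5-16 0-15 5-14 9-10 12-5 9-1 12-11-15-19-8-27-4-36 0-4-7-3-27-9-2-17 2-11 6-7 7-20 37-25 29-6 18 2 10 9 5 16 5 23-1 15 13 17 32 14 57 12-4 49-33 17-16 26-16 13-18 13-11 38-2 67 16 21 0 18-5z"/><path d="M357 270l-32 0-9 3-23 28-21 13-27 23-22 13-16 12-18 8 7 25 2 26 8 10 38 15 13 9 8 9 199-1 0-182-19 5-21 0z"/><path d="M117 16l-101 1 1 274 15-2 20-7 44-21-3-12 6-18 25-29 20-37 15-11 27-4-4-34-17-39-15-24-30-26z"/><path d="M463 16l-102 0-5 9-3 13-27 10-19 9-49 37-12 12-24 31-14 9-21 4 5 33 3 3 36 0 27 4 19 8 11 15 1-12 5-9 10-12 11-8 18-6 16 0 12 8-3-15 6-11 33-28 14-6 16 0 33 7-8-9-3-8-1-23 4-12 12-16z"/><path d="M97 261l-9 9-22 37-17 51-4 4-29 8 1 94 89 0 6-13 14-21 20-41 15-14 28-5-14-57-17-32-15-13-23 1z"/><path d="M360 16l-242 0 0 6 12 15 20 16 10 14 17 35 8 30 1 18 3 0 19-4 14-9 24-31 12-12 49-37 19-9 27-10z"/><path d="M188 371l-27 4-15 14-20 41-14 21-4 13 156-1-12-12-37-15-9-5-7-6-3-30z"/><path d="M95 261l-43 21-36 10 1 78 28-8 4-4 17-51z"/>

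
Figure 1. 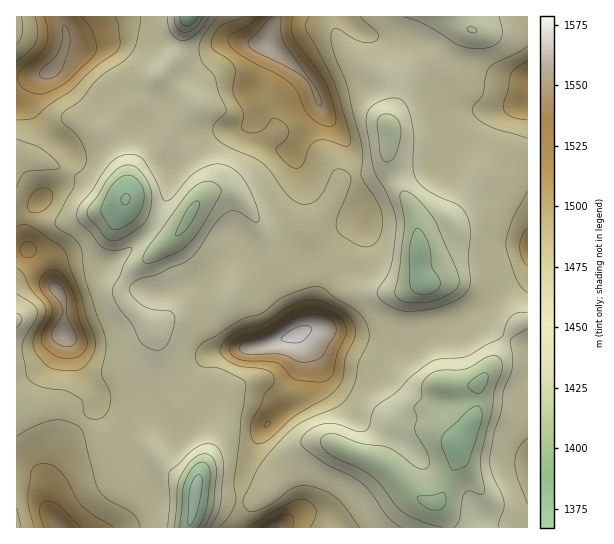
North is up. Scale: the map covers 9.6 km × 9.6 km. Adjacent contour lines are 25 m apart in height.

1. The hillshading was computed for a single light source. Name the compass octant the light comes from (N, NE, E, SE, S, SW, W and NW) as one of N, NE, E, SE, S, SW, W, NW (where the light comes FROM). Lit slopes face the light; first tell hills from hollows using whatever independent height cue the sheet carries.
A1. S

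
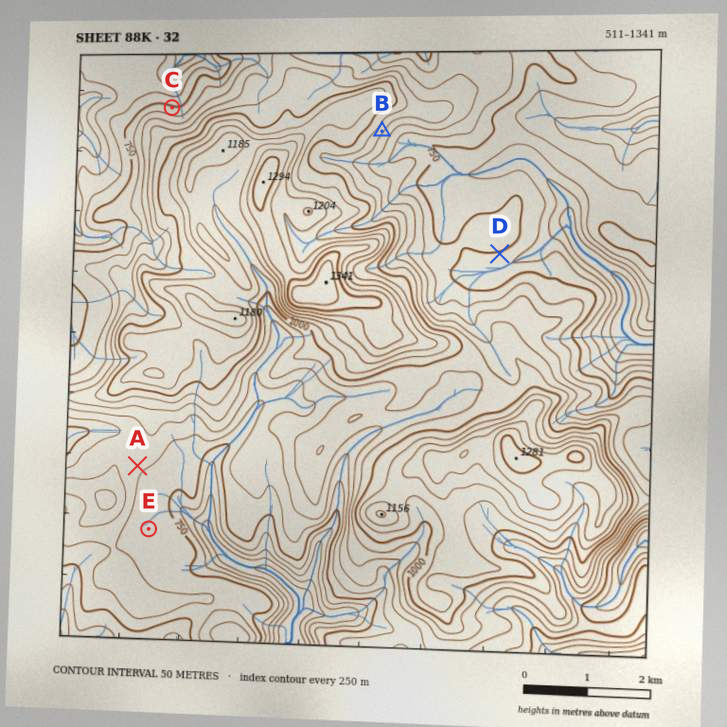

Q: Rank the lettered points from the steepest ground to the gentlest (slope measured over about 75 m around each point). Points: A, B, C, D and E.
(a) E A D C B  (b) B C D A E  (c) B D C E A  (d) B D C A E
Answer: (b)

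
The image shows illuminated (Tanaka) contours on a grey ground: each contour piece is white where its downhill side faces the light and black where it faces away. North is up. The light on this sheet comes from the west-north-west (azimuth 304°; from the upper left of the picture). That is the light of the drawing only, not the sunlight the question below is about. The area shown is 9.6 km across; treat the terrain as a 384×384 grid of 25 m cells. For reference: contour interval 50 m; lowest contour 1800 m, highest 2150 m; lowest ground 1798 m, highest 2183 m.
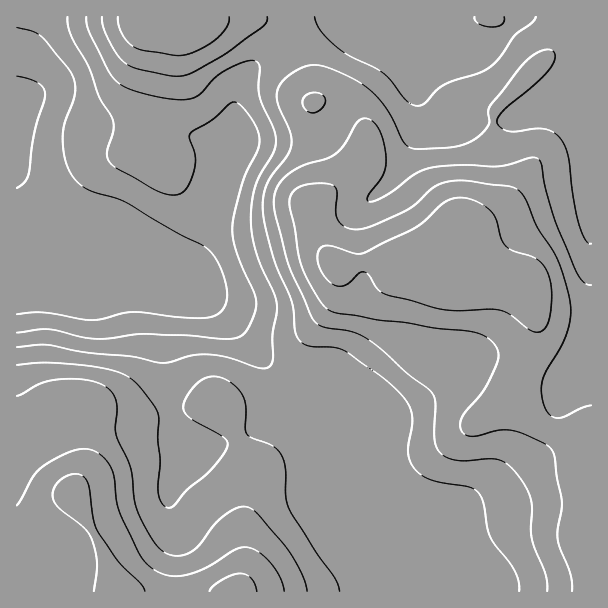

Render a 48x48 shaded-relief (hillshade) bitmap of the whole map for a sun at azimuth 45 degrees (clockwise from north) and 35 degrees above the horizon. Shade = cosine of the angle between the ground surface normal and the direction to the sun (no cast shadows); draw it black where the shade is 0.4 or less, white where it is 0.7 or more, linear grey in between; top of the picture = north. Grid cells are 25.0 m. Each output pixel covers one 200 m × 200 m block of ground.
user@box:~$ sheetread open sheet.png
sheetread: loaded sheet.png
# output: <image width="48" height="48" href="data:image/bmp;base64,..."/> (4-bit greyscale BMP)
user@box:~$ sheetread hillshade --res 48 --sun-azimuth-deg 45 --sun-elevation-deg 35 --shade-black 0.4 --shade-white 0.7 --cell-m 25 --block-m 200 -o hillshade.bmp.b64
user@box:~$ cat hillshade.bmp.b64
<image width="48" height="48" href="data:image/bmp;base64,Qk32BAAAAAAAAHYAAAAoAAAAMAAAADAAAAABAAQAAAAAAIAEAAATCwAAEwsAABAAAAAAAAAAAAAAABEREQAiIiIAMzMzAERERABVVVUAZmZmAHd3dwCIiIgAmZmZAKqqqgC7u7sAzMzMAN3d3QDu7u4A////AJmZh3is7ty6qrzd3tzMupmZmZmXZVVUVZmZh3i97ty6qrzd7tzLuZmZmZmHZVVEVZmYdnnO/+y6qrze7t3LqZmZmZh2VURERZmHZnrO/tupmbze7ty6mZmZmZhlVVREVph2Vove/sqYiaze7dy5mZmZmYdlVlVVZ4dVV6zv/rmIiazd3cuZmZmZmYdmZmZWeHZUaL3v7bmImavN3LqZmZmZiHZmZ3ZmiHZWer3u3KmJmavMy6mZmZmId2ZmZ2ZWeHdnm8zd25mZmZq7u6mZmZh2ZmZmZmVWd4iJq83uy5mZmZq7uqmZmYdVVVVWZlVWd4mavN7uy5mZmZqquqmZmYZVVEVVZVVniJmqvN7typmZmZqruqmZmYZlVEVWVVZ3iJqqq83cupmZiJqruqmZmIdlVFVmZWeIiJmZmqu7qpmIeJq7uqmZmYdlVVZ3ZniZiJmIiJq7upiHeJq7qpmZmYdlVWiId4mpmZiIiKvMu6iHiau6qZmZmHZEVniIiaqqqpmaq83dy6mImry6mZmYh1QzVniImaqqqqq8ze7u3LmZvN26iIiHZUIkV3iIiZqqmbzN7//u3Lqrze25d3d2VDI1eIiIiJmamc3e///t3Lu83tyXZmZlQzRXiIiIh3iZmd3v/+7czMzN7cp1VVVEM0V4iHd3Zmeaqd3v/tzMzN3e3KhlVEMyI0ZmZlVVVVebqs3u7cu8zd3duodlQyIiM0VURERVVWiru7zd3Lu83dzLmHZUMREkRFVERFVWZnm8y6vLqqqru7qpdlUyAAFFZmZlZneIh4nN3aqpmZmZmZmYZUMgAAJXh3d3iJmZiIrf/qqpmZmZmZmGVDIQAAR5mIiImZqpmaz//6qpmZmZmYdlQzIQADaamIiIiZmZmr3//qqZmZmZmGVVRDIQAli7upmYiImZq87//aqZmZmYdURVVUMQE3rNy6qpiImau87/7KqZmYiGVEVndkMQFIvdy7upiJqru87+y6qYh3ZUREZ4h1IAJYvNy6qpiavMvN7tupmHZlVERFeJl1ISR5vLuqqZibzdzN7tuph2VVRERWiamGMkabzLqZmZm83t3d3cqohmVVVVVnmqmGVGisy6maqqvN7t3MzMqodlVWZmaJqqmYZmirupmru7zd3dy7vMuodlZnd3iaqqqYdlaJqZms3MzMzLuqvMy4dmZ3d4mqqqmYdDNXmIm97cy7qqqrzdy4hmZ3d4mZmImXUhJGiIm+7cqpiJqrzcqZh2d3ZniHd3iGMQFHiIrP/bmIeJmqu6mZh3ZmVWZlVnmGMRNomavf7KmIiJmZqpmZh2VURFVUVomGQ0aJq83v26mJmZmJmZmYdlQzMzREVoh2VWibze7uy6mqqpmImZmXZUMiIiM0VndmZnmr3u7ty6qqqpiImZmWZUMhESNEVmZmZ3ir3u3MuqmZmYiJmqqmZUMhASRnd3d3d3irzdy6qZmId3iJqrqnZkMhAUeJmZmYiImrzLqpmZh3d3iZqqqndlMhEliamZmZmJq7y6qZmYd2Z3iamqqQ=="/>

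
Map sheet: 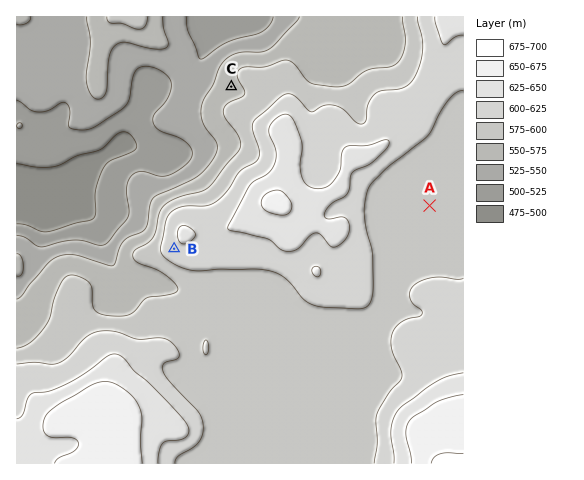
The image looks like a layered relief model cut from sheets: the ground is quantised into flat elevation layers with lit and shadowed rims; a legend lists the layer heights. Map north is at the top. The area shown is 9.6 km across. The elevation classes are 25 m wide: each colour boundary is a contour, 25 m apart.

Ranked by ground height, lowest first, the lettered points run C A B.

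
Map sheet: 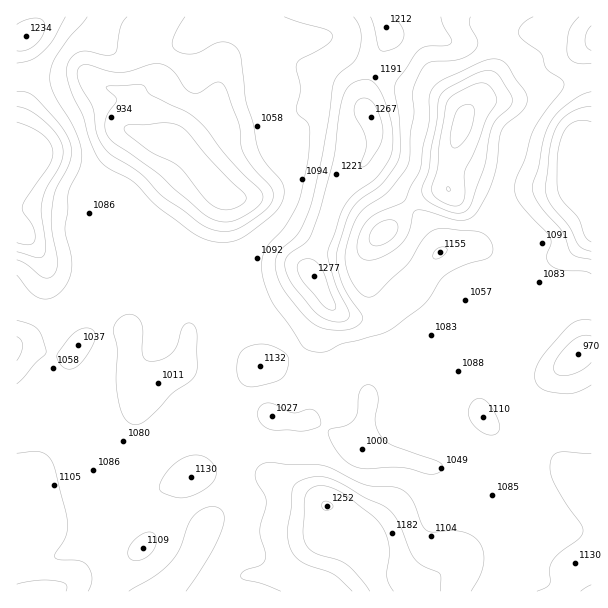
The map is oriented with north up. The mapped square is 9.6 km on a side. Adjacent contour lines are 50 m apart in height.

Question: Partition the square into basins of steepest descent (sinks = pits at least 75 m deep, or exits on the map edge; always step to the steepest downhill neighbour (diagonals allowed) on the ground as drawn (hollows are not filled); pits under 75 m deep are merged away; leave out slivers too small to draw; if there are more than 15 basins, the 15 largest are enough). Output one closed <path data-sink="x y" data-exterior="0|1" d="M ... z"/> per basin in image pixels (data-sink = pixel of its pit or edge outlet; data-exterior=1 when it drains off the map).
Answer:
<path data-sink="174 143" data-exterior="0" d="M591 16l-574 0-1 214 16 8 19 0 17-4 30 0 7-4 20-22 22 20 45 30 27 13 26 30 7 3 8-2 16-7 24-17 13-3-3-3 0-8 16-36 8-27 10-18 20-19 9-17 1-21-8-18 0-16 10-30 9-18 2-14 3 2 36-1 27 12 18-1 27-10 32-1 27 0 34 7z"/><path data-sink="362 449" data-exterior="0" d="M474 246l-22 1-15 7-17 25-40 37-29 2-9-4-13-12-1 6-12 21-13 17-28 16-14 4-21 20-10 15-1 19-5 15-20 30-11 11 17-4 35 0 22 3 26 11 34 20 15 5 14 9 11 11 6 12-3 24 11 25 39 0 6-9 27-19 23-6 30-2 14-13 15-22 20-21 17-8 19-5 1-4-17-13-48-22-32-18-14-16-3-21 2-16 4-9 17-18 17-12 6-11-4-39 2-21 3-5 6-3 23-2-35-5-28 0z"/><path data-sink="17 348" data-exterior="1" d="M125 208l-20 22-7 4-30 0-17 4-19 0-16-7 0 254 10 7 14 26-2 16-22 24 1 34 37 0 14-8 10-9 8-15 12-12 8-23 8-8 21-9 27-20 27-10 1-5-3-9-11-23 2-10 6-9 10-10 28-14 39-32 14-4 28-16 9-10 16-28 0-6-16-26-12 2-33 22-15 4-4-2-29-31-27-13-45-30z"/><path data-sink="461 128" data-exterior="0" d="M387 30l-2 14-9 18-10 30 0 16 8 18 0 17-10 21-20 19-6 9-12 36-16 36 0 8 16 28 12 12 13 6 24 0 9-5 36-34 14-22 13-9 12-2 15 0 17 6 28 0 24 4 17 0 15-8 17-14 0-10-6-11-4-15 1-25 5-12 4-3 0-119-35-8-27 0-32 1-27 10-18 1-27-12-36 1z"/><path data-sink="578 354" data-exterior="0" d="M591 235l-18 15-12 6-30 3-8 5-3 8 0 16 4 39-6 11-17 12-17 18-4 9-2 10 3 27 14 16 32 18 37 16 27 18z"/>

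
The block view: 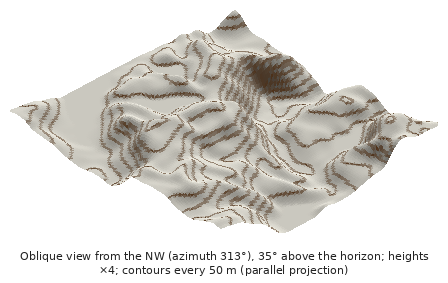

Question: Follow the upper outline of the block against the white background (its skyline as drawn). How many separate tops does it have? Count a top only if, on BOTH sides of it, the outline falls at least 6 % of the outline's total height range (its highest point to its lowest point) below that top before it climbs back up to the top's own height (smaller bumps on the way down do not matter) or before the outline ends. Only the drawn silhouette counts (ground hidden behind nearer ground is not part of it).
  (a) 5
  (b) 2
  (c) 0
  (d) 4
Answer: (b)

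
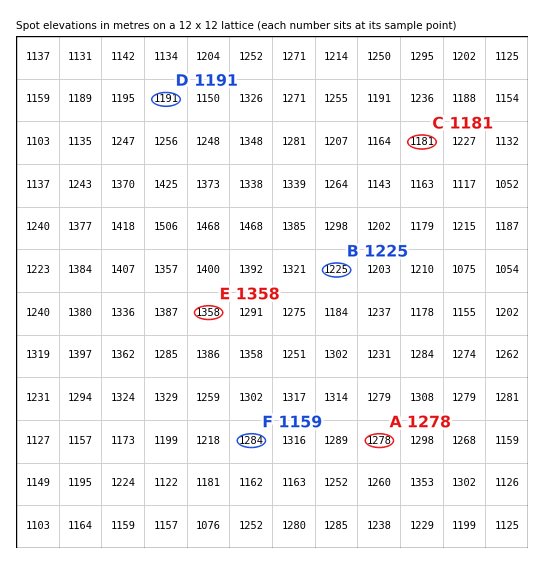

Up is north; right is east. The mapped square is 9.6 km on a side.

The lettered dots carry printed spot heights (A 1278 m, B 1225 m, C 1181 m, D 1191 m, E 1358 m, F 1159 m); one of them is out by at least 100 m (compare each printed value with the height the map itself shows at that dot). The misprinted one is F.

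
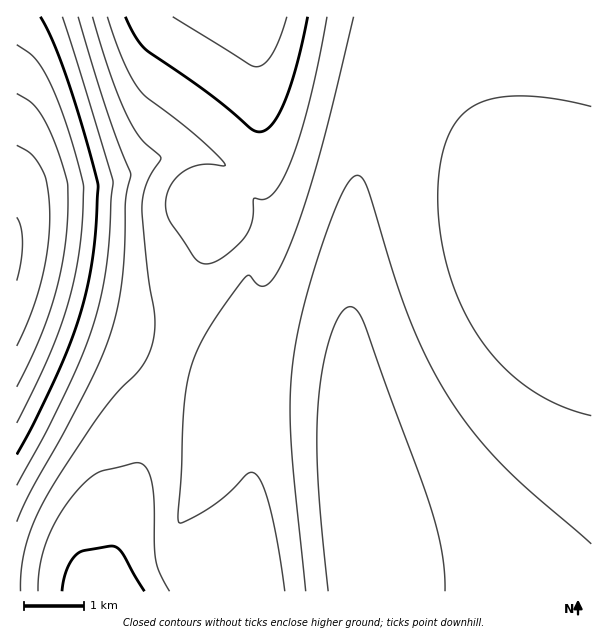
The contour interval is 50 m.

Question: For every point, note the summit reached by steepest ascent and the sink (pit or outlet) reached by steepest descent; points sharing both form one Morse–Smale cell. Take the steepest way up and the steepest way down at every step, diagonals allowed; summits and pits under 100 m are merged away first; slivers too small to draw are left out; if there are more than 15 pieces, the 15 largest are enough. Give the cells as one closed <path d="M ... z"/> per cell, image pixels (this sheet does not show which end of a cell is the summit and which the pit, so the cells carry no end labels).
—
<path d="M591 16l-337 1 5 81 0 61-6 14-41 33 0 24-38 127 47 17 6-1 18 3 73 4 26 6 5 6 3 9 7 191 233-1z"/><path d="M254 16l-238 1 0 285 2 2 107 36 33 14 16 3 38-127 0-24 34-26 10-12 3-9 0-61z"/><path d="M176 358l-4 1-30 100-26 74-6 30 2 28 245 1-1-89-4-102-3-9-5-6-26-6-73-4-18-3-6 1z"/><path d="M17 302l-1 289 95 1-1-29 6-30 26-74 30-102-136-45z"/>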